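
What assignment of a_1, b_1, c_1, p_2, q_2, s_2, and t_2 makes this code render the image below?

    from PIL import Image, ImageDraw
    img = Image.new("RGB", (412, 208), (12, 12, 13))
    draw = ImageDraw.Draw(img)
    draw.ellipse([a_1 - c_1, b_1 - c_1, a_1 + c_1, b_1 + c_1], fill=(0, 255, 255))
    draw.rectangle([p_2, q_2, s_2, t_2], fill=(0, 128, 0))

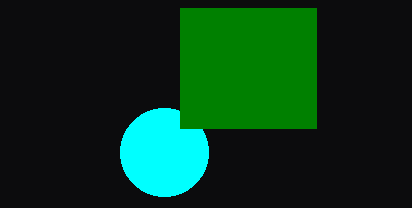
a_1 = 164
b_1 = 152
c_1 = 44
p_2 = 180
q_2 = 8
s_2 = 316
t_2 = 128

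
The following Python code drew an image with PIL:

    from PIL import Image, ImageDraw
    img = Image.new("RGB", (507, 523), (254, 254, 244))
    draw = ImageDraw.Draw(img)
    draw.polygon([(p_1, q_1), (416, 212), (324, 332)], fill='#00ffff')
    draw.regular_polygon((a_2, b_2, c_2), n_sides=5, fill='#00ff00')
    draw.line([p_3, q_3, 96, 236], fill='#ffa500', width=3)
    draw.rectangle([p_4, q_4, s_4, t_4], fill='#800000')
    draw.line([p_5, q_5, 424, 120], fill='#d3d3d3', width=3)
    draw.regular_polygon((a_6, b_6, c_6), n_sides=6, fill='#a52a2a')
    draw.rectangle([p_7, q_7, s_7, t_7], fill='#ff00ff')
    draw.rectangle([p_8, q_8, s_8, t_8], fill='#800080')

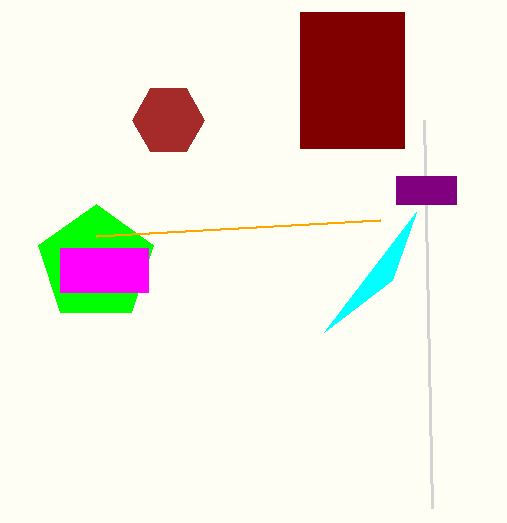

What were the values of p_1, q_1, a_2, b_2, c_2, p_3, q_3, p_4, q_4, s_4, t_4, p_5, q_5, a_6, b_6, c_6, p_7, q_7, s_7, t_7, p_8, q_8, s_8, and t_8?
p_1 = 392
q_1 = 280
a_2 = 96
b_2 = 264
c_2 = 60
p_3 = 380
q_3 = 220
p_4 = 300
q_4 = 12
s_4 = 404
t_4 = 148
p_5 = 432
q_5 = 508
a_6 = 168
b_6 = 120
c_6 = 36
p_7 = 60
q_7 = 248
s_7 = 148
t_7 = 292
p_8 = 396
q_8 = 176
s_8 = 456
t_8 = 204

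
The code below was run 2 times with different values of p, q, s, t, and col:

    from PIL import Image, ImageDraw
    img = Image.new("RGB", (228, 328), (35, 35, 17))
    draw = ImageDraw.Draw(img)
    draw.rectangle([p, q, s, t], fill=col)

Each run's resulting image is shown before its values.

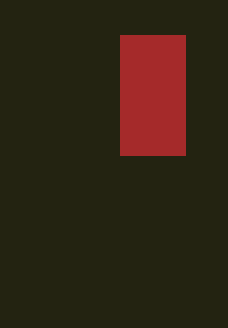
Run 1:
p = 120, q = 35, s = 185, t = 155, col = 'brown'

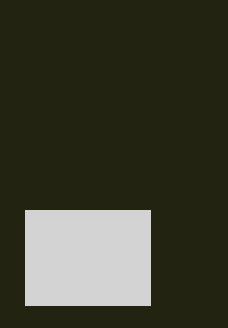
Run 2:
p = 25; q = 210; s = 150; t = 305; col = 'lightgray'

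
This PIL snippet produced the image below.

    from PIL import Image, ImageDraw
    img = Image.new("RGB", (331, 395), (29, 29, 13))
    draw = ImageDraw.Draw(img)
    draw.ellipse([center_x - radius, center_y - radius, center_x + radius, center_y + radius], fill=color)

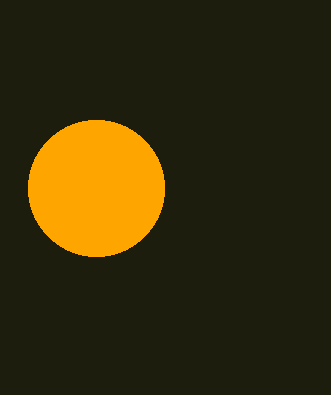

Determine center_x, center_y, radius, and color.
center_x = 96
center_y = 188
radius = 68
color = 'orange'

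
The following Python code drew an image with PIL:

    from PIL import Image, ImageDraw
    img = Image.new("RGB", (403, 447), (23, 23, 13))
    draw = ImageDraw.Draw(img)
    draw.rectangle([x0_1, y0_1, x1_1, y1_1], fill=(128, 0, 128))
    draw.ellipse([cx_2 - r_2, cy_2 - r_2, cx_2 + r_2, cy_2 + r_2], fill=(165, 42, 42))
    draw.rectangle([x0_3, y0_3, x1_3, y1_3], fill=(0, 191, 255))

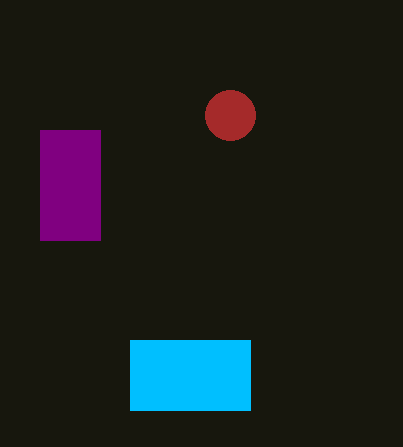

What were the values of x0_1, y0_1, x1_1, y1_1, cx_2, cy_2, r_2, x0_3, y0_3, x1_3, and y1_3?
x0_1 = 40
y0_1 = 130
x1_1 = 100
y1_1 = 240
cx_2 = 230
cy_2 = 115
r_2 = 25
x0_3 = 130
y0_3 = 340
x1_3 = 250
y1_3 = 410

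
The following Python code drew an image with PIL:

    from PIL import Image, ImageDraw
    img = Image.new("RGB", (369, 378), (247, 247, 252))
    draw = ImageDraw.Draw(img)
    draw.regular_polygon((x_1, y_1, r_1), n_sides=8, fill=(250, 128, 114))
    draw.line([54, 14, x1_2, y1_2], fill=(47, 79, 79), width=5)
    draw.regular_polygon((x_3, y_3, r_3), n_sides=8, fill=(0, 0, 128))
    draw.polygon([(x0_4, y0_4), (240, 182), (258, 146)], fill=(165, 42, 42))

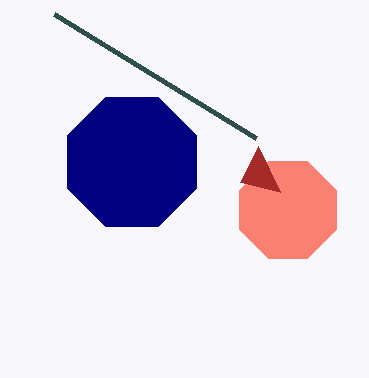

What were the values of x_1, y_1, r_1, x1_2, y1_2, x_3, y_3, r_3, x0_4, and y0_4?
x_1 = 288, y_1 = 210, r_1 = 52, x1_2 = 256, y1_2 = 138, x_3 = 132, y_3 = 162, r_3 = 70, x0_4 = 280, y0_4 = 192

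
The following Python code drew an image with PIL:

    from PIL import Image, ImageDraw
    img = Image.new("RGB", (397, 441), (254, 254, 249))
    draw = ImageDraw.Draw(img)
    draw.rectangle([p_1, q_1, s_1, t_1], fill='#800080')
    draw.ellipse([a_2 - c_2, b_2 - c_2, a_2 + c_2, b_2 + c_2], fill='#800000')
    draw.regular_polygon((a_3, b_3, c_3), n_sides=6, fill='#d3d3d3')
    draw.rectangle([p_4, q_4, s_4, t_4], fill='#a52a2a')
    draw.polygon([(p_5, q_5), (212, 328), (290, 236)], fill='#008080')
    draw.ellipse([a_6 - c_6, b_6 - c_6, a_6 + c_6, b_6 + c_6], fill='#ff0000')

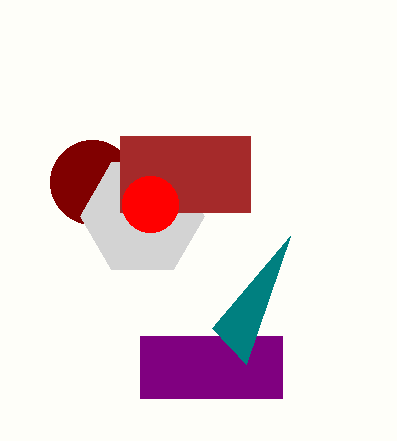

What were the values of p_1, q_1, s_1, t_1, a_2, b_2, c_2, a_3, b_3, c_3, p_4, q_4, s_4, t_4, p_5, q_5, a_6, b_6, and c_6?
p_1 = 140; q_1 = 336; s_1 = 282; t_1 = 398; a_2 = 92; b_2 = 182; c_2 = 42; a_3 = 142; b_3 = 216; c_3 = 62; p_4 = 120; q_4 = 136; s_4 = 250; t_4 = 212; p_5 = 246; q_5 = 364; a_6 = 150; b_6 = 204; c_6 = 28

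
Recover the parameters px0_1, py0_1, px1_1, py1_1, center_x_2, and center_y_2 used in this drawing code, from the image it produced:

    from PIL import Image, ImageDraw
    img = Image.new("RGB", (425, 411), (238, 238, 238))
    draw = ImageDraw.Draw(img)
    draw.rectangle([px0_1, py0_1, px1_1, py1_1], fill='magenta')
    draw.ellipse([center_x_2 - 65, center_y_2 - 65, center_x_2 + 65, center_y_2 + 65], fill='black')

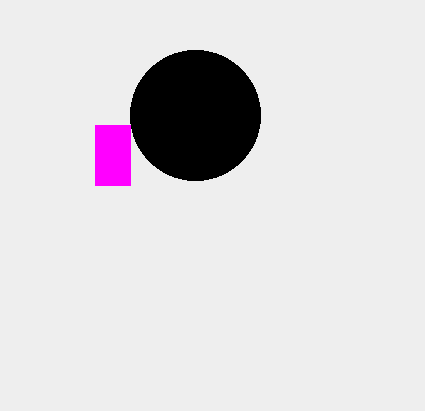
px0_1 = 95; py0_1 = 125; px1_1 = 130; py1_1 = 185; center_x_2 = 195; center_y_2 = 115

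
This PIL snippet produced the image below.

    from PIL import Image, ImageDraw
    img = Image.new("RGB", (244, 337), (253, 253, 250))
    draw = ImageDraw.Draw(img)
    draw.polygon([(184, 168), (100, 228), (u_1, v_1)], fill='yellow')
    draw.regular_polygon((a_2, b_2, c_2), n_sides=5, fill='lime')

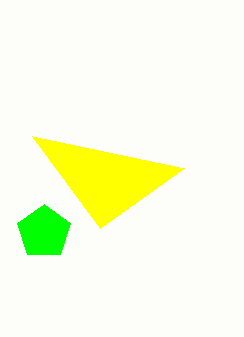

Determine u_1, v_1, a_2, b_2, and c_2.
u_1 = 32; v_1 = 136; a_2 = 44; b_2 = 232; c_2 = 28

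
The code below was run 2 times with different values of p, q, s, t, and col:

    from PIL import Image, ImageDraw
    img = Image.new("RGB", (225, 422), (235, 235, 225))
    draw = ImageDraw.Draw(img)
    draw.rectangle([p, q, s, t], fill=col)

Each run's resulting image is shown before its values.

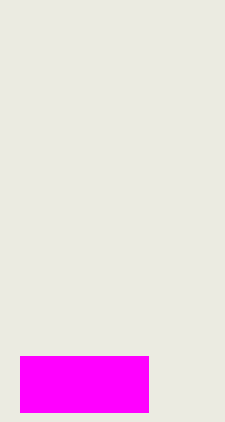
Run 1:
p = 20; q = 356; s = 148; t = 412; col = 'magenta'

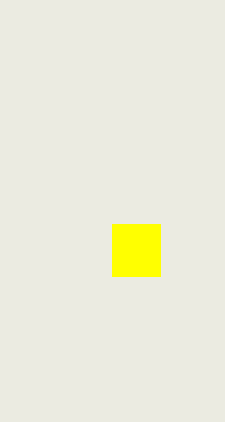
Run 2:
p = 112, q = 224, s = 160, t = 276, col = 'yellow'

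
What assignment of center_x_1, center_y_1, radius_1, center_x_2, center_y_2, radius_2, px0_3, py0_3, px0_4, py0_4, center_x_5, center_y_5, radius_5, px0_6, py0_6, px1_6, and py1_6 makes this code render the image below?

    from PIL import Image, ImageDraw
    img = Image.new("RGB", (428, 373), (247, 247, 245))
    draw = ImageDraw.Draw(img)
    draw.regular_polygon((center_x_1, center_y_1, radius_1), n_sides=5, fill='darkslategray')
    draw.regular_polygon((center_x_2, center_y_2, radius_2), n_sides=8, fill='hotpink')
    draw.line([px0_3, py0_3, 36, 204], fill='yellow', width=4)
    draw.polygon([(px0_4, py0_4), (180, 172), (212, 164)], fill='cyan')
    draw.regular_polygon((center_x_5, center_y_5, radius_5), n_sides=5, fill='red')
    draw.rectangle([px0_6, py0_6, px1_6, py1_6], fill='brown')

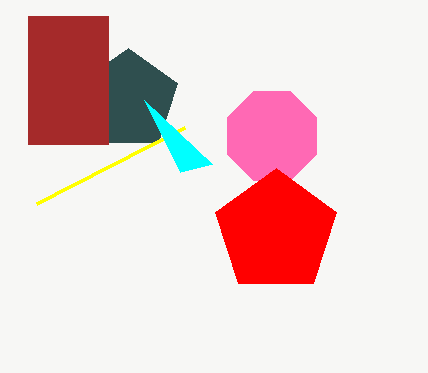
center_x_1 = 128; center_y_1 = 100; radius_1 = 52; center_x_2 = 272; center_y_2 = 136; radius_2 = 48; px0_3 = 184; py0_3 = 128; px0_4 = 144; py0_4 = 100; center_x_5 = 276; center_y_5 = 232; radius_5 = 64; px0_6 = 28; py0_6 = 16; px1_6 = 108; py1_6 = 144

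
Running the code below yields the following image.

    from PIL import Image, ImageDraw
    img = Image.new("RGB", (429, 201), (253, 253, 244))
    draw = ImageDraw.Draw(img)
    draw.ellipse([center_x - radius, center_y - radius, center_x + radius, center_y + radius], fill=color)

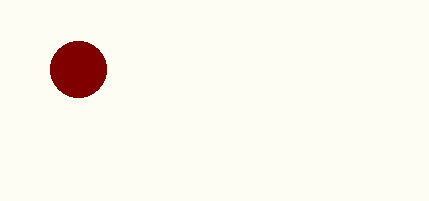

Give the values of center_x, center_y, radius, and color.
center_x = 78; center_y = 69; radius = 28; color = 'maroon'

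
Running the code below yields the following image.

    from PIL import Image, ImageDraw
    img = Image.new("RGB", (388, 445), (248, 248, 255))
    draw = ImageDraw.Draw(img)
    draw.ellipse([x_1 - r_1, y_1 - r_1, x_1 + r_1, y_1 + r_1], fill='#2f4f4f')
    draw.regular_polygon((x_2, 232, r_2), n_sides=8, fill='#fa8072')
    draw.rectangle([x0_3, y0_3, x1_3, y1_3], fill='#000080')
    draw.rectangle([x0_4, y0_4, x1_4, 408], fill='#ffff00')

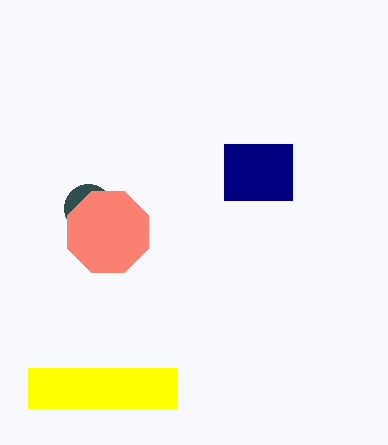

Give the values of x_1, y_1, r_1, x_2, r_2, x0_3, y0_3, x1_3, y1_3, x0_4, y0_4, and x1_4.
x_1 = 88, y_1 = 208, r_1 = 24, x_2 = 108, r_2 = 44, x0_3 = 224, y0_3 = 144, x1_3 = 292, y1_3 = 200, x0_4 = 28, y0_4 = 368, x1_4 = 176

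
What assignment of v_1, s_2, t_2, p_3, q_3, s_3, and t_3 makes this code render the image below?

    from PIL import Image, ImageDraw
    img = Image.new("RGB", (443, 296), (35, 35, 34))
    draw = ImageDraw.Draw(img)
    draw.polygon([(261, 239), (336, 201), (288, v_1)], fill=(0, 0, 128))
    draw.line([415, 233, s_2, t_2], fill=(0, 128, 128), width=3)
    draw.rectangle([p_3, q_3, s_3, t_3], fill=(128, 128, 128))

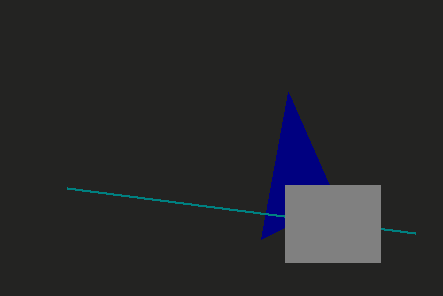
v_1 = 92, s_2 = 67, t_2 = 188, p_3 = 285, q_3 = 185, s_3 = 380, t_3 = 262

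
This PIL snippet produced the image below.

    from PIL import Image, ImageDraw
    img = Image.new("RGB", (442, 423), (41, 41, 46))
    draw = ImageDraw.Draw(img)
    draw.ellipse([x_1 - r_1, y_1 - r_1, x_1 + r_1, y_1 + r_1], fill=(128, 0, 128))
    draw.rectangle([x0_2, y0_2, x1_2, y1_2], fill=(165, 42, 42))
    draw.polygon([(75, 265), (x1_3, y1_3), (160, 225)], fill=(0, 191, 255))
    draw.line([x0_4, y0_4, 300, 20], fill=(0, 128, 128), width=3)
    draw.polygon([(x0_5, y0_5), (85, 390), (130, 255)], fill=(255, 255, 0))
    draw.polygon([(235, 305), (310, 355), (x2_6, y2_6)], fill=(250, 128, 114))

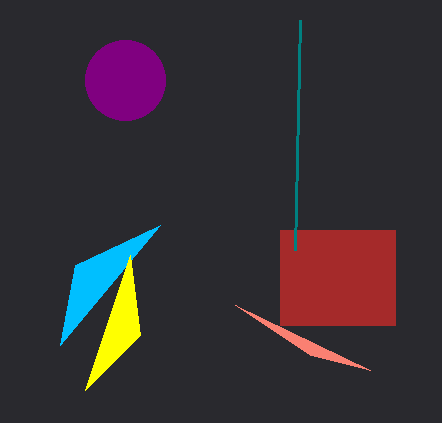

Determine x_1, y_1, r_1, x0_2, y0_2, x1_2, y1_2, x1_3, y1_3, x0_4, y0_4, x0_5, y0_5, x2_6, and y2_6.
x_1 = 125; y_1 = 80; r_1 = 40; x0_2 = 280; y0_2 = 230; x1_2 = 395; y1_2 = 325; x1_3 = 60; y1_3 = 345; x0_4 = 295; y0_4 = 250; x0_5 = 140; y0_5 = 335; x2_6 = 370; y2_6 = 370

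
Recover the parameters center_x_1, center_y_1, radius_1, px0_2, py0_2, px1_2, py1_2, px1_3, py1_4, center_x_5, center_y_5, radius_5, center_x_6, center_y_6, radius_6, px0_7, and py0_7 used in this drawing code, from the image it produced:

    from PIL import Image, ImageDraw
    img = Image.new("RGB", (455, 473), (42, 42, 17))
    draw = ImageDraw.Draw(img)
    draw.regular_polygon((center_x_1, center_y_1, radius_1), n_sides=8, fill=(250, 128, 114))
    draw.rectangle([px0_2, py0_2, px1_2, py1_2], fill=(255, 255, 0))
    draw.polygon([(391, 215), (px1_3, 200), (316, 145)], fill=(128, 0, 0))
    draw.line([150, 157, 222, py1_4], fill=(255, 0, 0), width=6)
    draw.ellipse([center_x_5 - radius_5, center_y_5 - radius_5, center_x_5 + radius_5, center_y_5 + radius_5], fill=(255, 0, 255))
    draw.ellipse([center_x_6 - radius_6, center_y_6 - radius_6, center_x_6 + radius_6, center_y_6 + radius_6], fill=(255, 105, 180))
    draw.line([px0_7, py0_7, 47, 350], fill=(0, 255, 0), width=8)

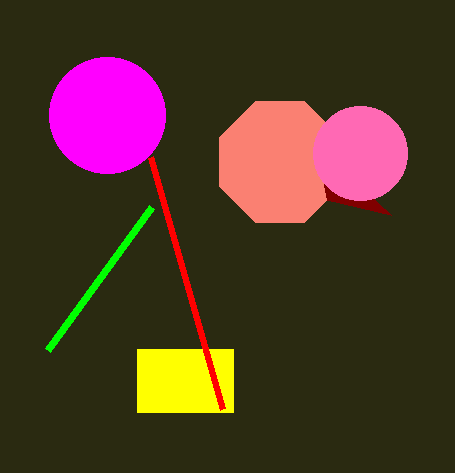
center_x_1 = 280
center_y_1 = 162
radius_1 = 65
px0_2 = 137
py0_2 = 349
px1_2 = 233
py1_2 = 412
px1_3 = 327
py1_4 = 409
center_x_5 = 107
center_y_5 = 115
radius_5 = 58
center_x_6 = 360
center_y_6 = 153
radius_6 = 47
px0_7 = 151
py0_7 = 207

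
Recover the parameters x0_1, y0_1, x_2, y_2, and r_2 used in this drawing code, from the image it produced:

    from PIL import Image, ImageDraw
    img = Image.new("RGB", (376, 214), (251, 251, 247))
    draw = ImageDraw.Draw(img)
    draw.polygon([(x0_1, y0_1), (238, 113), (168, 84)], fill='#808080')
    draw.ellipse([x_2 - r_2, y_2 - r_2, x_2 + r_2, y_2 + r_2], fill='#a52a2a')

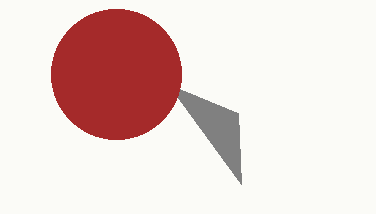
x0_1 = 241; y0_1 = 184; x_2 = 116; y_2 = 74; r_2 = 65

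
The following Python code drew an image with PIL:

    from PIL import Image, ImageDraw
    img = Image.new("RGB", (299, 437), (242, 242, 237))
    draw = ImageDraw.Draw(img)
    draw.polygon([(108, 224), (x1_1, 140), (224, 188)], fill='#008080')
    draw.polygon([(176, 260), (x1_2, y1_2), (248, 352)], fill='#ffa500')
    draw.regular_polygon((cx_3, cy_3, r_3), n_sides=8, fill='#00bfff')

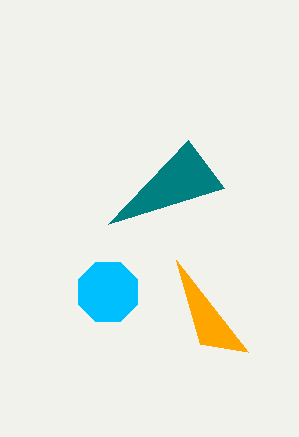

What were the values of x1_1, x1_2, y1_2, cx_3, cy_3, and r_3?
x1_1 = 188
x1_2 = 200
y1_2 = 344
cx_3 = 108
cy_3 = 292
r_3 = 32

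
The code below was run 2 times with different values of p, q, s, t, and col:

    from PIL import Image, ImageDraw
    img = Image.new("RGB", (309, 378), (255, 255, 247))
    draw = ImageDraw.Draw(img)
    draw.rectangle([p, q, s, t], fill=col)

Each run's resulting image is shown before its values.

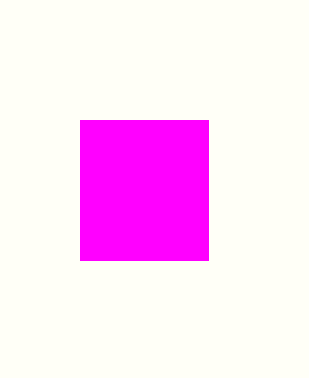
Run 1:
p = 80
q = 120
s = 208
t = 260
col = 'magenta'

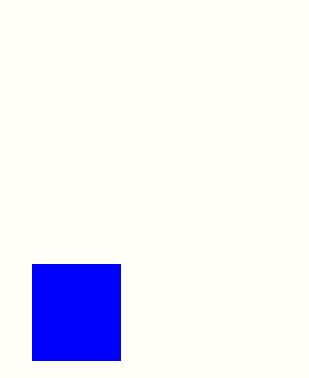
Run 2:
p = 32
q = 264
s = 120
t = 360
col = 'blue'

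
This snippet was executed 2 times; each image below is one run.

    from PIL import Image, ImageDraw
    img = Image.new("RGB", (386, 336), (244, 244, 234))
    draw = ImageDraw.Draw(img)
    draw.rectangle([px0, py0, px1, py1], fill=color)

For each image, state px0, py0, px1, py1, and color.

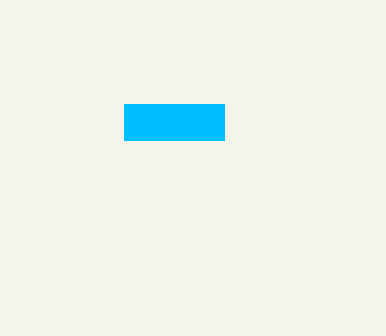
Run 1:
px0 = 124
py0 = 104
px1 = 224
py1 = 140
color = 'deepskyblue'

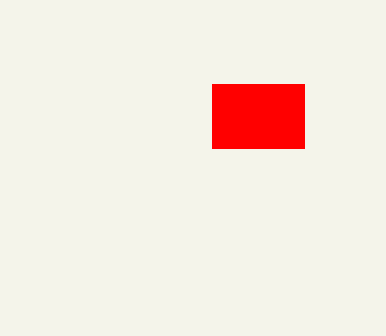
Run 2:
px0 = 212
py0 = 84
px1 = 304
py1 = 148
color = 'red'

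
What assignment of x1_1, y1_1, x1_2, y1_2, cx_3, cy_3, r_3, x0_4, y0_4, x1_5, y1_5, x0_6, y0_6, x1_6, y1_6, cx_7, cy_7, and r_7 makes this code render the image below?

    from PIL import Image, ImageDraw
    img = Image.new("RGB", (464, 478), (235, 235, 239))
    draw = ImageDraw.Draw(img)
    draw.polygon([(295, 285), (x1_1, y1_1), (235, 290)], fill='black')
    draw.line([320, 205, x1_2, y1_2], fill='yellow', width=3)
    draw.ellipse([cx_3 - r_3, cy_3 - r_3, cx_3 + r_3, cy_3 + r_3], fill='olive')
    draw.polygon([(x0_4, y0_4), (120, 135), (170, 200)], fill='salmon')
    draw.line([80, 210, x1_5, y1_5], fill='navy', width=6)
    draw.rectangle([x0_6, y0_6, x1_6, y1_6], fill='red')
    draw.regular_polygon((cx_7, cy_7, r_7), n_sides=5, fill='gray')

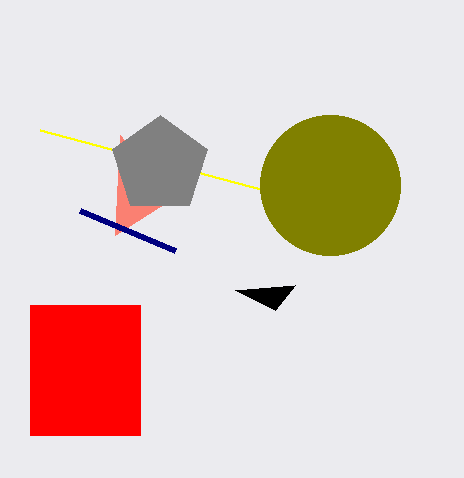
x1_1 = 275, y1_1 = 310, x1_2 = 40, y1_2 = 130, cx_3 = 330, cy_3 = 185, r_3 = 70, x0_4 = 115, y0_4 = 235, x1_5 = 175, y1_5 = 250, x0_6 = 30, y0_6 = 305, x1_6 = 140, y1_6 = 435, cx_7 = 160, cy_7 = 165, r_7 = 50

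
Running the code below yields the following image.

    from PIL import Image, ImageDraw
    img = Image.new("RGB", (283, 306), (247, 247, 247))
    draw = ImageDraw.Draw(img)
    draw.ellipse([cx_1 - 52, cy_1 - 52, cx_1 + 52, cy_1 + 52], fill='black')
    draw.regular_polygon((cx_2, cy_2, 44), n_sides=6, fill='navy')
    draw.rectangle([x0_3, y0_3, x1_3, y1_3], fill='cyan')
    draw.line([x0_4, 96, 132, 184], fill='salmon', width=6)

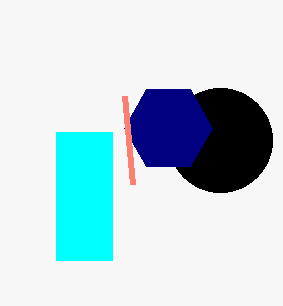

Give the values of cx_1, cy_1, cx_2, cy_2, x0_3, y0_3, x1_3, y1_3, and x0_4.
cx_1 = 220; cy_1 = 140; cx_2 = 168; cy_2 = 128; x0_3 = 56; y0_3 = 132; x1_3 = 112; y1_3 = 260; x0_4 = 124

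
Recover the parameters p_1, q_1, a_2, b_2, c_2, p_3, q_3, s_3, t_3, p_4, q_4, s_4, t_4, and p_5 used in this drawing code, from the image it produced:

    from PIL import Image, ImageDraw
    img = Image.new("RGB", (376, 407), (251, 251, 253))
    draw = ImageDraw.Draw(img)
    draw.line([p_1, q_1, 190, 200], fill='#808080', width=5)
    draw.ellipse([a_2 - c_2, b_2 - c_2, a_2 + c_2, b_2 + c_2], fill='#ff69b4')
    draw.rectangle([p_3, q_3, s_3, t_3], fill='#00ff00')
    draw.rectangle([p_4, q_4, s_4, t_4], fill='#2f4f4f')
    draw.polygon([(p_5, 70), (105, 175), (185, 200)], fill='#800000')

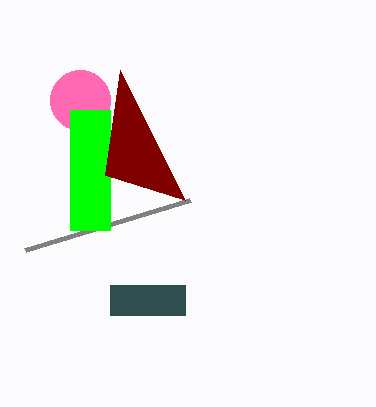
p_1 = 25, q_1 = 250, a_2 = 80, b_2 = 100, c_2 = 30, p_3 = 70, q_3 = 110, s_3 = 110, t_3 = 230, p_4 = 110, q_4 = 285, s_4 = 185, t_4 = 315, p_5 = 120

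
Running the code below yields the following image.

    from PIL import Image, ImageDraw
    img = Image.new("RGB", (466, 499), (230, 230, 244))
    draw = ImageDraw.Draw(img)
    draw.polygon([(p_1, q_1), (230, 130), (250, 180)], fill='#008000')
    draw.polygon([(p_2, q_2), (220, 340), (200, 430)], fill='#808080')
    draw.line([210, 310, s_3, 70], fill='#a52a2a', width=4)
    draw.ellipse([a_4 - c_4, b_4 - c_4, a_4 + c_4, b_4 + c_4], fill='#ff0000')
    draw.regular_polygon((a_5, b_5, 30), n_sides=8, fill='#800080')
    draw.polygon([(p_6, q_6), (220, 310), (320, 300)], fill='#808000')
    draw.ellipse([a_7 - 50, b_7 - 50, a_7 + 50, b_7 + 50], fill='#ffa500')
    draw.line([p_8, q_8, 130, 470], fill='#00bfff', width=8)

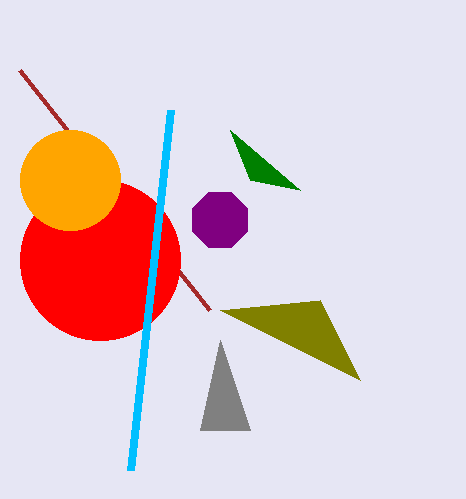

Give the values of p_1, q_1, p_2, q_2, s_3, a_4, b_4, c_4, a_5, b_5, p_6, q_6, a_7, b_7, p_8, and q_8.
p_1 = 300, q_1 = 190, p_2 = 250, q_2 = 430, s_3 = 20, a_4 = 100, b_4 = 260, c_4 = 80, a_5 = 220, b_5 = 220, p_6 = 360, q_6 = 380, a_7 = 70, b_7 = 180, p_8 = 170, q_8 = 110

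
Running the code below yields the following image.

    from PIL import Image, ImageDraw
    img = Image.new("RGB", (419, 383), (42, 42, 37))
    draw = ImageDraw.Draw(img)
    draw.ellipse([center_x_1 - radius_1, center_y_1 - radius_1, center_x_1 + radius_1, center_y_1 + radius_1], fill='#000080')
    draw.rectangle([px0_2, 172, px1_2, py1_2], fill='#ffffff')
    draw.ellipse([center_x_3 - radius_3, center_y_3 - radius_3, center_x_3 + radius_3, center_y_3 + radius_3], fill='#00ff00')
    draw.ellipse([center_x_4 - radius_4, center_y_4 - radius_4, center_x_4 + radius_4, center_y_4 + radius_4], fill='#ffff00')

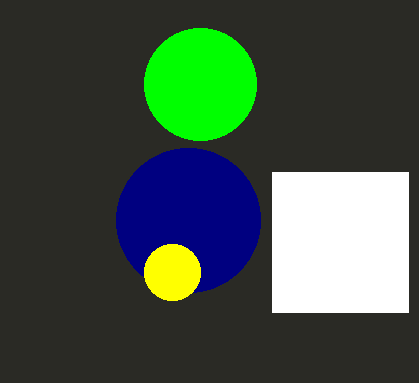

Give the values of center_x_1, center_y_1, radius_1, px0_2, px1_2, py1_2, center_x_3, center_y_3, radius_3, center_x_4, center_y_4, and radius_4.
center_x_1 = 188, center_y_1 = 220, radius_1 = 72, px0_2 = 272, px1_2 = 408, py1_2 = 312, center_x_3 = 200, center_y_3 = 84, radius_3 = 56, center_x_4 = 172, center_y_4 = 272, radius_4 = 28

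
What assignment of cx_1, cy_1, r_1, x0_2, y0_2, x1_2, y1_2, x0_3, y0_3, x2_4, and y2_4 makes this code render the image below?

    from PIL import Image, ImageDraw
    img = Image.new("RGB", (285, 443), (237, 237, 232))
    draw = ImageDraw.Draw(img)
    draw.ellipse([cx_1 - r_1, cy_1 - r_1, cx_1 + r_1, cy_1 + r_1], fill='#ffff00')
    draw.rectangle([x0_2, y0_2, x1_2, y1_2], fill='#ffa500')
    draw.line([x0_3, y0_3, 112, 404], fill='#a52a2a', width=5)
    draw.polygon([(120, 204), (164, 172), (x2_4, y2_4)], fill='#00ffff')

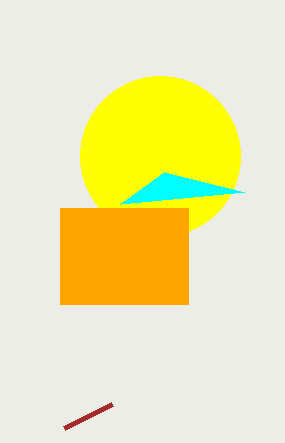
cx_1 = 160
cy_1 = 156
r_1 = 80
x0_2 = 60
y0_2 = 208
x1_2 = 188
y1_2 = 304
x0_3 = 64
y0_3 = 428
x2_4 = 244
y2_4 = 192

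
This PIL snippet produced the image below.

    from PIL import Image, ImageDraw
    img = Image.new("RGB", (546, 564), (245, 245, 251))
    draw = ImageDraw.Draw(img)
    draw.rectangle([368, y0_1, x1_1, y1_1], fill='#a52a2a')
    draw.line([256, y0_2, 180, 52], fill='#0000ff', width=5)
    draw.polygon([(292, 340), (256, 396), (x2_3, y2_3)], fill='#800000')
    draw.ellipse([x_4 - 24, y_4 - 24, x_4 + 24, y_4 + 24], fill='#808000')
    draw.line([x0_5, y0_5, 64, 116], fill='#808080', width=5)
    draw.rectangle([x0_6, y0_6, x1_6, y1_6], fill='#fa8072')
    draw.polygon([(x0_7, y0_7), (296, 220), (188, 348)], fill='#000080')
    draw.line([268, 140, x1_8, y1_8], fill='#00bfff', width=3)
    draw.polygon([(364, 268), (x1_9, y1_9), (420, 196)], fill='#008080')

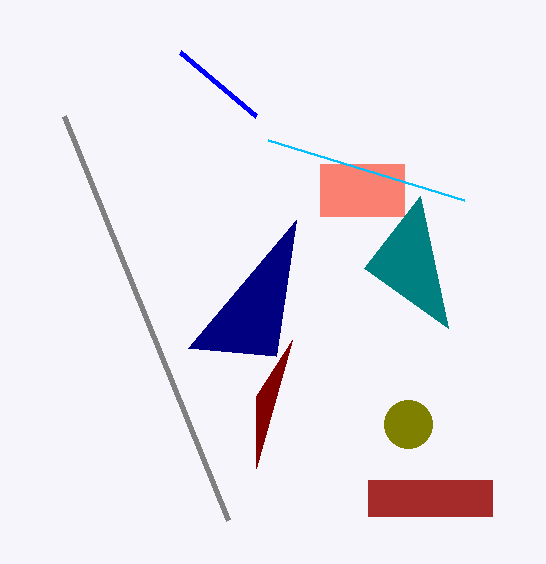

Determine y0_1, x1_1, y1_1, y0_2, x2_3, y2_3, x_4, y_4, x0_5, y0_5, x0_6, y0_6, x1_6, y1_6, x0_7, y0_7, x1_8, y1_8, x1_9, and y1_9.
y0_1 = 480
x1_1 = 492
y1_1 = 516
y0_2 = 116
x2_3 = 256
y2_3 = 468
x_4 = 408
y_4 = 424
x0_5 = 228
y0_5 = 520
x0_6 = 320
y0_6 = 164
x1_6 = 404
y1_6 = 216
x0_7 = 276
y0_7 = 356
x1_8 = 464
y1_8 = 200
x1_9 = 448
y1_9 = 328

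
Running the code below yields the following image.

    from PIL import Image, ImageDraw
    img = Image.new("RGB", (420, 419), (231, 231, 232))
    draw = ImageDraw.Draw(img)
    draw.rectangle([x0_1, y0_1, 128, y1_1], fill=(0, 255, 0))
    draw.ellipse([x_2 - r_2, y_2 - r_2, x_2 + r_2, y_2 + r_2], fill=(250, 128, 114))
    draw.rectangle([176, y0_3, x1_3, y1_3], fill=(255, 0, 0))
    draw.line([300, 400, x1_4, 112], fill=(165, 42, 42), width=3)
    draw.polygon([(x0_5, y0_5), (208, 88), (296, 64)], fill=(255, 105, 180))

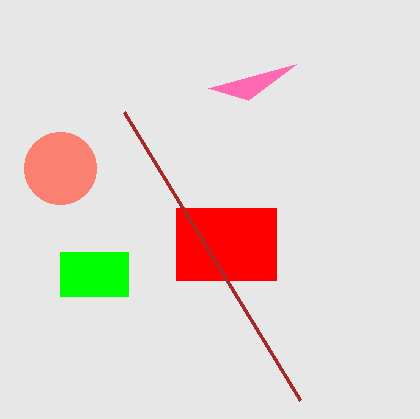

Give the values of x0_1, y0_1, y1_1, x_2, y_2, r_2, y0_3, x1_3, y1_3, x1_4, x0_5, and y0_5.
x0_1 = 60, y0_1 = 252, y1_1 = 296, x_2 = 60, y_2 = 168, r_2 = 36, y0_3 = 208, x1_3 = 276, y1_3 = 280, x1_4 = 124, x0_5 = 248, y0_5 = 100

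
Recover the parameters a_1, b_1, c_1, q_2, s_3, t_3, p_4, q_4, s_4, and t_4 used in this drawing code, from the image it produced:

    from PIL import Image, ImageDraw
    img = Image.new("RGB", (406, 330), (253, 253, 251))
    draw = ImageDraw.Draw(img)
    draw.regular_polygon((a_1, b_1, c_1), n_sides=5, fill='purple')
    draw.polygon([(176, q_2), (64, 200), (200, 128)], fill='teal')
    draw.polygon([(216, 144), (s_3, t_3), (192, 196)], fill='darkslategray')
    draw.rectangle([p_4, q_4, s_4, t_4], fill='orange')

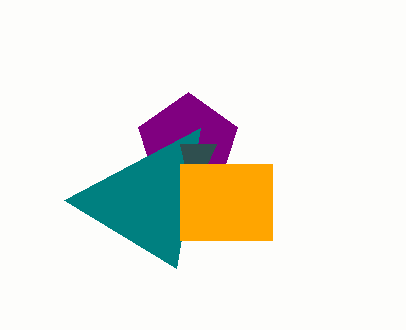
a_1 = 188; b_1 = 144; c_1 = 52; q_2 = 268; s_3 = 180; t_3 = 144; p_4 = 180; q_4 = 164; s_4 = 272; t_4 = 240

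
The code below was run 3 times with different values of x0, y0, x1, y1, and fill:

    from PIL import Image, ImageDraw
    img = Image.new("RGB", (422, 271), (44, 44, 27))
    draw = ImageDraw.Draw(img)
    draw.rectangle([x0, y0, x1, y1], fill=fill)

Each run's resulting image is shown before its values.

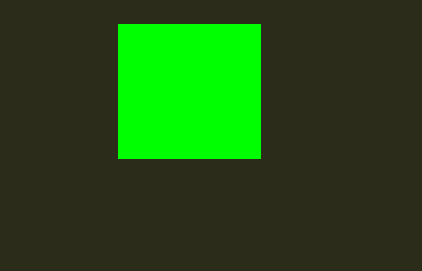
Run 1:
x0 = 118; y0 = 24; x1 = 260; y1 = 158; fill = 'lime'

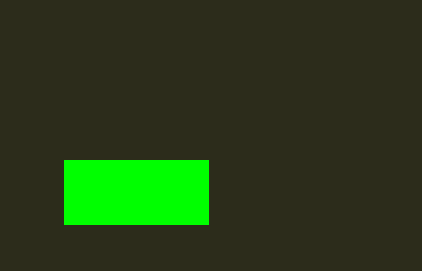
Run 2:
x0 = 64, y0 = 160, x1 = 208, y1 = 224, fill = 'lime'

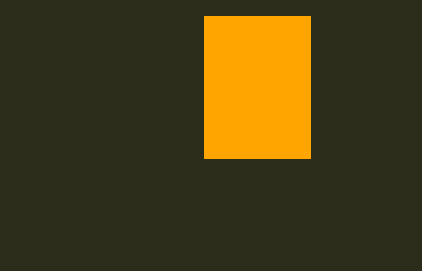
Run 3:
x0 = 204
y0 = 16
x1 = 310
y1 = 158
fill = 'orange'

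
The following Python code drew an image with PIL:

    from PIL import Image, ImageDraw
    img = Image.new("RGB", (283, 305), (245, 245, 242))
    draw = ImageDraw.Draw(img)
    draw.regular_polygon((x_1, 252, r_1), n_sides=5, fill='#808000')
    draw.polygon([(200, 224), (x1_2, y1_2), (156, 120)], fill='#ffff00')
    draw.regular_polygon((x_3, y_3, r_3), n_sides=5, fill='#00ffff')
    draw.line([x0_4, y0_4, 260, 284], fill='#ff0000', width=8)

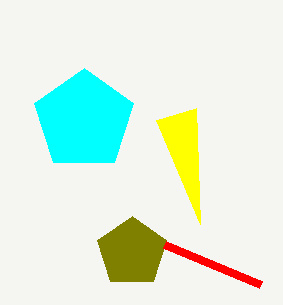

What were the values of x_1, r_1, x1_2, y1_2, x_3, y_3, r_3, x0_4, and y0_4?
x_1 = 132
r_1 = 36
x1_2 = 196
y1_2 = 108
x_3 = 84
y_3 = 120
r_3 = 52
x0_4 = 164
y0_4 = 244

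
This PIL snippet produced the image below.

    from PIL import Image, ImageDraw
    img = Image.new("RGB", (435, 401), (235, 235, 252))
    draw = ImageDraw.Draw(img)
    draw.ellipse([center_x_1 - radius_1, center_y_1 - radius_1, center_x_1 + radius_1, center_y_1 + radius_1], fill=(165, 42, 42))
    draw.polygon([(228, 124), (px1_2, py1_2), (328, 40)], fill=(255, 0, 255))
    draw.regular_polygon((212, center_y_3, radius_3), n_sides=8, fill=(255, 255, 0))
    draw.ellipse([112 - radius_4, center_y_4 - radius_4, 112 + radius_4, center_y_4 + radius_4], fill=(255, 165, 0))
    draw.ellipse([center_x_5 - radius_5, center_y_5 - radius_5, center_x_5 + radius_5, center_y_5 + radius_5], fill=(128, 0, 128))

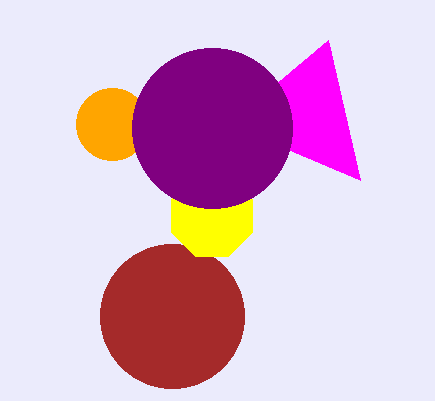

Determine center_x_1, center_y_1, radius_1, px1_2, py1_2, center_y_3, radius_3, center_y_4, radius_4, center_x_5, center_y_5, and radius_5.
center_x_1 = 172; center_y_1 = 316; radius_1 = 72; px1_2 = 360; py1_2 = 180; center_y_3 = 216; radius_3 = 44; center_y_4 = 124; radius_4 = 36; center_x_5 = 212; center_y_5 = 128; radius_5 = 80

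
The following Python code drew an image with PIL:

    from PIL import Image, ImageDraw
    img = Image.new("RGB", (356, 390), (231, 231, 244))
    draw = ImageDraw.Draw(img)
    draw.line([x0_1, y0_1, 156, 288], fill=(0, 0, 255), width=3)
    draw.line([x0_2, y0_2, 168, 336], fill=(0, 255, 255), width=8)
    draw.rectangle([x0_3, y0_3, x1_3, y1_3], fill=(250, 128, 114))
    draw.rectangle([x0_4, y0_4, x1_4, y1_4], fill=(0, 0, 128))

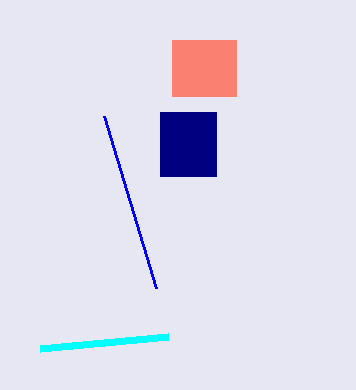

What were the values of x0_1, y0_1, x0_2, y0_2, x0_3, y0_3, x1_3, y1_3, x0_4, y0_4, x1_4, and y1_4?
x0_1 = 104
y0_1 = 116
x0_2 = 40
y0_2 = 348
x0_3 = 172
y0_3 = 40
x1_3 = 236
y1_3 = 96
x0_4 = 160
y0_4 = 112
x1_4 = 216
y1_4 = 176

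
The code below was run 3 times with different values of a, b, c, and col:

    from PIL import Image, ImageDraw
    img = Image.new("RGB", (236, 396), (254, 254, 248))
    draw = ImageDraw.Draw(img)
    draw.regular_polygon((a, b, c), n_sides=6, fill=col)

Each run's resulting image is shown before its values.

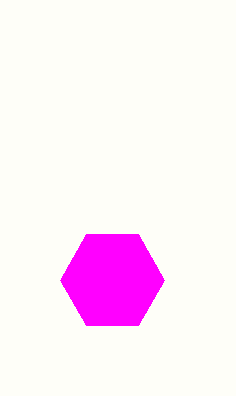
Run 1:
a = 112, b = 280, c = 52, col = 'magenta'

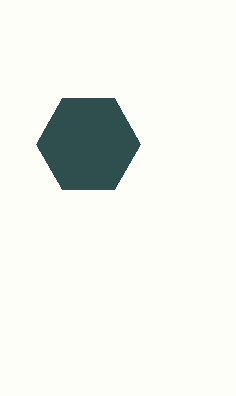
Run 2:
a = 88; b = 144; c = 52; col = 'darkslategray'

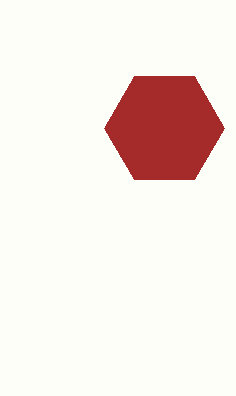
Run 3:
a = 164
b = 128
c = 60
col = 'brown'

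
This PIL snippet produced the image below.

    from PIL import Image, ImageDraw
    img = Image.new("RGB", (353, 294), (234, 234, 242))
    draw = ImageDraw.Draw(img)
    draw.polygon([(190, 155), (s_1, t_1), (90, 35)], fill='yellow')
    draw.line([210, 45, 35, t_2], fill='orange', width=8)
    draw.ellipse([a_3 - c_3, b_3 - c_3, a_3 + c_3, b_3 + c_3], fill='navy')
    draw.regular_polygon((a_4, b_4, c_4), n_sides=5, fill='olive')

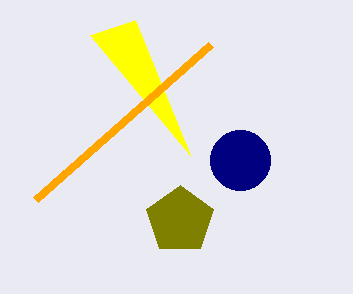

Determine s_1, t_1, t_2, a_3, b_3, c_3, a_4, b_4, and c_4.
s_1 = 135
t_1 = 20
t_2 = 200
a_3 = 240
b_3 = 160
c_3 = 30
a_4 = 180
b_4 = 220
c_4 = 35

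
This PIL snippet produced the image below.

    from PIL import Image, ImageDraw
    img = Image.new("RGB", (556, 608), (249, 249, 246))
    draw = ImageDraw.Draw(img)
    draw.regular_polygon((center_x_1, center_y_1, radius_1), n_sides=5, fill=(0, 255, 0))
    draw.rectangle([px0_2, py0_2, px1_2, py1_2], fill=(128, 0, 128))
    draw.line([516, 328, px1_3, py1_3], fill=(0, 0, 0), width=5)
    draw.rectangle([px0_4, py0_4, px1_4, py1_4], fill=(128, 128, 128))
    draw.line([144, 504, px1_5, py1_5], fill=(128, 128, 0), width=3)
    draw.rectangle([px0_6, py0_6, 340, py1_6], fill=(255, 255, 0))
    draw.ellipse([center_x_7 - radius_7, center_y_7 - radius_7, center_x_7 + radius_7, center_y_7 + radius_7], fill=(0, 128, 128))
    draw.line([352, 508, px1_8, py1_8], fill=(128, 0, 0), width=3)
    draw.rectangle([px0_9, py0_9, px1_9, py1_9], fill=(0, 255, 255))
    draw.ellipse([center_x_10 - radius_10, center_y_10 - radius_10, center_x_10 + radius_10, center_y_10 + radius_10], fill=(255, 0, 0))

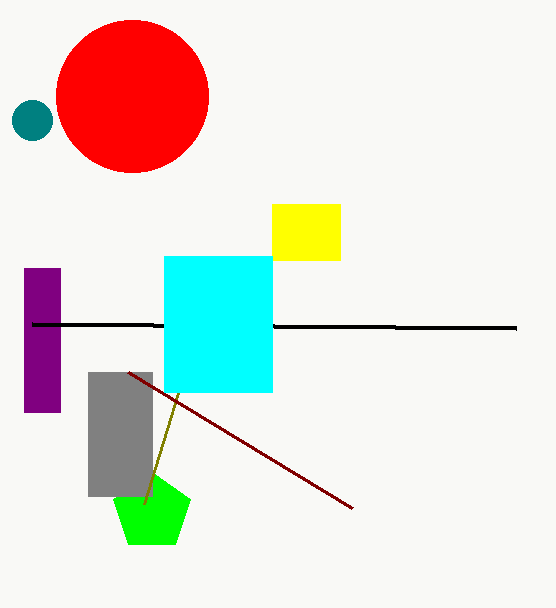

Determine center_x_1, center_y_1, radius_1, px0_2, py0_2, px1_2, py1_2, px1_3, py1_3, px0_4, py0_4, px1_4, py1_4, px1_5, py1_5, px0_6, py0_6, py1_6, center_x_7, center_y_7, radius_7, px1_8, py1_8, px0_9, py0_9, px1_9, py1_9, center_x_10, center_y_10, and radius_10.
center_x_1 = 152
center_y_1 = 512
radius_1 = 40
px0_2 = 24
py0_2 = 268
px1_2 = 60
py1_2 = 412
px1_3 = 32
py1_3 = 324
px0_4 = 88
py0_4 = 372
px1_4 = 152
py1_4 = 496
px1_5 = 220
py1_5 = 256
px0_6 = 272
py0_6 = 204
py1_6 = 260
center_x_7 = 32
center_y_7 = 120
radius_7 = 20
px1_8 = 128
py1_8 = 372
px0_9 = 164
py0_9 = 256
px1_9 = 272
py1_9 = 392
center_x_10 = 132
center_y_10 = 96
radius_10 = 76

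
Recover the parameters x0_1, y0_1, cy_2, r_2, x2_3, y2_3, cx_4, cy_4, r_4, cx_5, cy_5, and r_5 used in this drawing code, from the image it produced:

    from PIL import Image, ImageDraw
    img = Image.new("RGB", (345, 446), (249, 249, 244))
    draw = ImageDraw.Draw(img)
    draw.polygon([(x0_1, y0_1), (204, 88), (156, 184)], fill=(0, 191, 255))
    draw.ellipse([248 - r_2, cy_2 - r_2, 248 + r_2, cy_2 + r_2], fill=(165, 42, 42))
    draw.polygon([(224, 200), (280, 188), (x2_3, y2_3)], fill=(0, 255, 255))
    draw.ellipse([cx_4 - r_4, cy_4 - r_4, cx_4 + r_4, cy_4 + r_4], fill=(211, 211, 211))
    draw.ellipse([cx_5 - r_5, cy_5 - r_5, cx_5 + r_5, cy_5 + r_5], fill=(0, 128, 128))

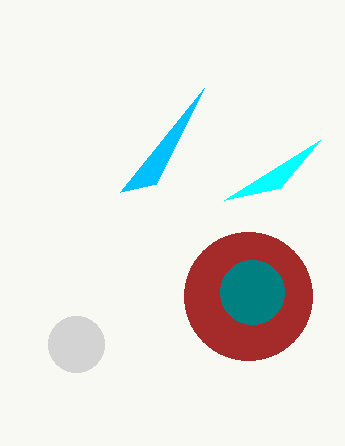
x0_1 = 120
y0_1 = 192
cy_2 = 296
r_2 = 64
x2_3 = 320
y2_3 = 140
cx_4 = 76
cy_4 = 344
r_4 = 28
cx_5 = 252
cy_5 = 292
r_5 = 32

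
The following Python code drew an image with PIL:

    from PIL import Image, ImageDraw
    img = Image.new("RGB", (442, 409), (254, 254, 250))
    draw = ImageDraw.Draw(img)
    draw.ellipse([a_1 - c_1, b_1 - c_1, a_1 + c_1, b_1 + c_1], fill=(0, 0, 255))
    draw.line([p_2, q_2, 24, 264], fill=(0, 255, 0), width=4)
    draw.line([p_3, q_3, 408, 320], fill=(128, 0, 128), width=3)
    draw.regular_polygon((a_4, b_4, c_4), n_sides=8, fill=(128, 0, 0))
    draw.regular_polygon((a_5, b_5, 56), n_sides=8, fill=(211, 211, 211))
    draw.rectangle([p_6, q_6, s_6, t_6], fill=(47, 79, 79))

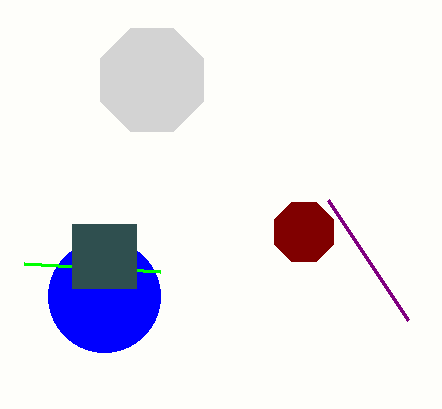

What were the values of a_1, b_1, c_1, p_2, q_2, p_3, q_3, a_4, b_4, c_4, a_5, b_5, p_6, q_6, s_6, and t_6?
a_1 = 104
b_1 = 296
c_1 = 56
p_2 = 160
q_2 = 272
p_3 = 328
q_3 = 200
a_4 = 304
b_4 = 232
c_4 = 32
a_5 = 152
b_5 = 80
p_6 = 72
q_6 = 224
s_6 = 136
t_6 = 288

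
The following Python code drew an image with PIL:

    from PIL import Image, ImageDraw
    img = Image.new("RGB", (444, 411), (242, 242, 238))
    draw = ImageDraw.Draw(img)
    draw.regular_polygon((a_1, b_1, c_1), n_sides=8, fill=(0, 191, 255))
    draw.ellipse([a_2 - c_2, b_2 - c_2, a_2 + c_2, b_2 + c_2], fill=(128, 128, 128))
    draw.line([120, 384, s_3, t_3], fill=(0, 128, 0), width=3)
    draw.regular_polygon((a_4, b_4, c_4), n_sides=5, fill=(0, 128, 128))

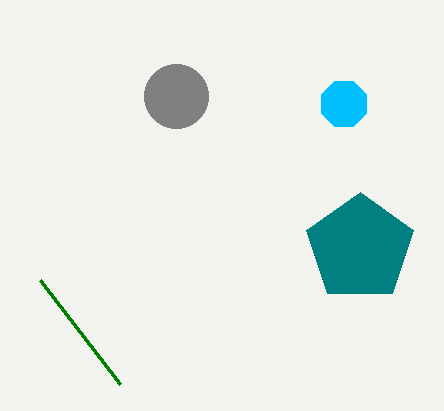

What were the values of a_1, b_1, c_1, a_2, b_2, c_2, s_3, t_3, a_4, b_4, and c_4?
a_1 = 344, b_1 = 104, c_1 = 24, a_2 = 176, b_2 = 96, c_2 = 32, s_3 = 40, t_3 = 280, a_4 = 360, b_4 = 248, c_4 = 56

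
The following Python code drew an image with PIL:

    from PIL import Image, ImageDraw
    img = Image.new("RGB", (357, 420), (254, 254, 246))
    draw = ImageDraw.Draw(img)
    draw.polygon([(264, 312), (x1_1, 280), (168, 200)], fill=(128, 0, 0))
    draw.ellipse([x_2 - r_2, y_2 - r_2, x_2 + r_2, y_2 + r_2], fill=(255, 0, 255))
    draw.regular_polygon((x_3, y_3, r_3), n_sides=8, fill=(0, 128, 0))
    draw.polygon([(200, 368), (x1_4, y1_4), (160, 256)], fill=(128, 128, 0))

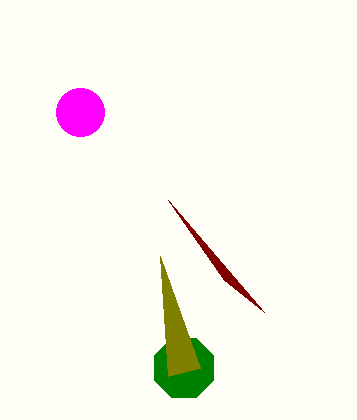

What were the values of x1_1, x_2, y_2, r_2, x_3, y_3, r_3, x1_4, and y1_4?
x1_1 = 224; x_2 = 80; y_2 = 112; r_2 = 24; x_3 = 184; y_3 = 368; r_3 = 32; x1_4 = 168; y1_4 = 376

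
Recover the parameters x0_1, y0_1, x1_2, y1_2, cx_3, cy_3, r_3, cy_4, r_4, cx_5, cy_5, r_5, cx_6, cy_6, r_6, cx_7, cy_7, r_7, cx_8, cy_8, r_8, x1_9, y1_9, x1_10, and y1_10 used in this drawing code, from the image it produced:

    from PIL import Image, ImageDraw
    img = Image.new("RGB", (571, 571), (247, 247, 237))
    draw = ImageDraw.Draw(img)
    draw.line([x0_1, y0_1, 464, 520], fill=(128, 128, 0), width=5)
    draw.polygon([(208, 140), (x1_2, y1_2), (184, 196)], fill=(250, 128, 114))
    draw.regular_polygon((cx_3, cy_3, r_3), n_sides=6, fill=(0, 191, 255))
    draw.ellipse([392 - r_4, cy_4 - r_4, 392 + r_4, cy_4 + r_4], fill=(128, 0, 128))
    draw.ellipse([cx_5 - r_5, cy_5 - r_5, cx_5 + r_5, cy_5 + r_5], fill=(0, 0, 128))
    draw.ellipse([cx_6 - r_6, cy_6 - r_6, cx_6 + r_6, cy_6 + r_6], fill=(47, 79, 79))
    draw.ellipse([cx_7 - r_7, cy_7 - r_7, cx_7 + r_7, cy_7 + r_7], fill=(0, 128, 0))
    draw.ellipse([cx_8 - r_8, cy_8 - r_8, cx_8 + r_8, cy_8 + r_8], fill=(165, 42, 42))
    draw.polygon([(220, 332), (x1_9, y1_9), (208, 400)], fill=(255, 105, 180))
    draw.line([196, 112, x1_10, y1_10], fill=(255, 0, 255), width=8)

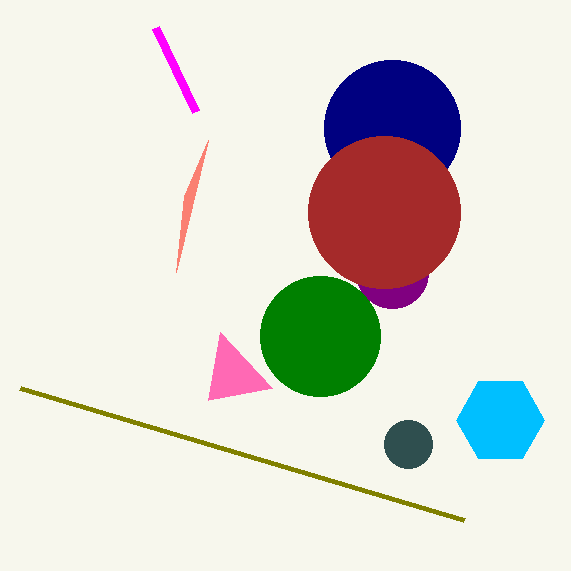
x0_1 = 20; y0_1 = 388; x1_2 = 176; y1_2 = 272; cx_3 = 500; cy_3 = 420; r_3 = 44; cy_4 = 272; r_4 = 36; cx_5 = 392; cy_5 = 128; r_5 = 68; cx_6 = 408; cy_6 = 444; r_6 = 24; cx_7 = 320; cy_7 = 336; r_7 = 60; cx_8 = 384; cy_8 = 212; r_8 = 76; x1_9 = 272; y1_9 = 388; x1_10 = 156; y1_10 = 28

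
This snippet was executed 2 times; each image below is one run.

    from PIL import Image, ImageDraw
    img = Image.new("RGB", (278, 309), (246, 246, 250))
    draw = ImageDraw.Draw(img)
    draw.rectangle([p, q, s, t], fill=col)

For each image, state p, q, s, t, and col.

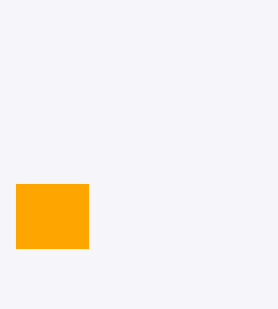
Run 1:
p = 16, q = 184, s = 88, t = 248, col = 'orange'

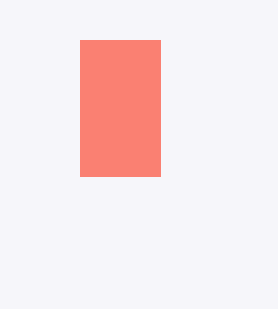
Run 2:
p = 80, q = 40, s = 160, t = 176, col = 'salmon'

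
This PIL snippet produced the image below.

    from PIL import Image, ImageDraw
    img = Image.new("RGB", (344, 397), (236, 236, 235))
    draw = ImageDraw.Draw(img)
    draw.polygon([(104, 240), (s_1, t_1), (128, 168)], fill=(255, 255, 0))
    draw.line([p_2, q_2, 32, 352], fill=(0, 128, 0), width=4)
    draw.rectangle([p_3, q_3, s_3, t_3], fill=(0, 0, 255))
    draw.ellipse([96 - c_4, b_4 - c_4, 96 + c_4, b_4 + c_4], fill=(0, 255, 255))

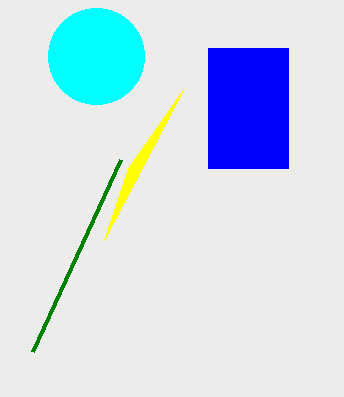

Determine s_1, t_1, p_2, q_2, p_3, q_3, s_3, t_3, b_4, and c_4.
s_1 = 184, t_1 = 88, p_2 = 120, q_2 = 160, p_3 = 208, q_3 = 48, s_3 = 288, t_3 = 168, b_4 = 56, c_4 = 48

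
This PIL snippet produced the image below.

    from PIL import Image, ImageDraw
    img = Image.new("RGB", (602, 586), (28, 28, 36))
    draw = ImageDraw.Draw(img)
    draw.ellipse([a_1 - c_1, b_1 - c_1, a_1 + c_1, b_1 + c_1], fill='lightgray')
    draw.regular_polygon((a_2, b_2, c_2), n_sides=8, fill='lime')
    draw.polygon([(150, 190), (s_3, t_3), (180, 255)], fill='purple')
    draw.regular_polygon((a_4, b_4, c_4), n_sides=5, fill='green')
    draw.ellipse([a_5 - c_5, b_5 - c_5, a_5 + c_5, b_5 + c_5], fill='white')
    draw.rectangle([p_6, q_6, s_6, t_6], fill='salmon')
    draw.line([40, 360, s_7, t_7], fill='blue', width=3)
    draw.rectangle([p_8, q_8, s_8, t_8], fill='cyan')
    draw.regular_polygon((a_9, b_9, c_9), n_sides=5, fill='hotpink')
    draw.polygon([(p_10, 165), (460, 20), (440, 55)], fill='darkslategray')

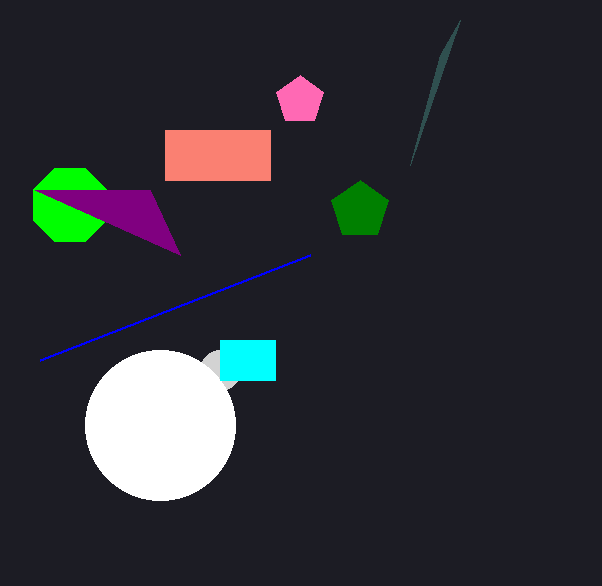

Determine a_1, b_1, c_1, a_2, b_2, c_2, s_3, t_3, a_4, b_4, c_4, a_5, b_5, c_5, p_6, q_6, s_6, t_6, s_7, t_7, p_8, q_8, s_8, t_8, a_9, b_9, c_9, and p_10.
a_1 = 220, b_1 = 370, c_1 = 20, a_2 = 70, b_2 = 205, c_2 = 40, s_3 = 35, t_3 = 190, a_4 = 360, b_4 = 210, c_4 = 30, a_5 = 160, b_5 = 425, c_5 = 75, p_6 = 165, q_6 = 130, s_6 = 270, t_6 = 180, s_7 = 310, t_7 = 255, p_8 = 220, q_8 = 340, s_8 = 275, t_8 = 380, a_9 = 300, b_9 = 100, c_9 = 25, p_10 = 410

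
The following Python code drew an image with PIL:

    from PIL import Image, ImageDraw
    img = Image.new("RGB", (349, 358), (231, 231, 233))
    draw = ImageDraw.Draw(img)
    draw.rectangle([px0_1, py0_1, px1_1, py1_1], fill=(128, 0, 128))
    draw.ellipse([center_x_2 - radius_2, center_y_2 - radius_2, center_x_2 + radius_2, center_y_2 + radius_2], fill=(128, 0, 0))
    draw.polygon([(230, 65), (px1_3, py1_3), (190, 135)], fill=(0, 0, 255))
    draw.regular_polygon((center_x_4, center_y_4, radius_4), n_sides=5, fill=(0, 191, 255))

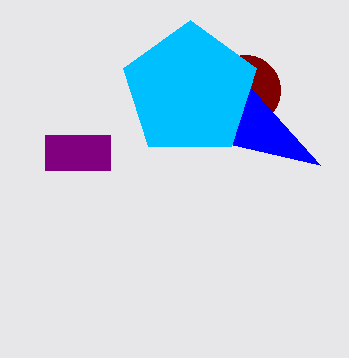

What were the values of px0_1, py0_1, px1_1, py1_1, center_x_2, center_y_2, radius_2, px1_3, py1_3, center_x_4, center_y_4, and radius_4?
px0_1 = 45, py0_1 = 135, px1_1 = 110, py1_1 = 170, center_x_2 = 245, center_y_2 = 90, radius_2 = 35, px1_3 = 320, py1_3 = 165, center_x_4 = 190, center_y_4 = 90, radius_4 = 70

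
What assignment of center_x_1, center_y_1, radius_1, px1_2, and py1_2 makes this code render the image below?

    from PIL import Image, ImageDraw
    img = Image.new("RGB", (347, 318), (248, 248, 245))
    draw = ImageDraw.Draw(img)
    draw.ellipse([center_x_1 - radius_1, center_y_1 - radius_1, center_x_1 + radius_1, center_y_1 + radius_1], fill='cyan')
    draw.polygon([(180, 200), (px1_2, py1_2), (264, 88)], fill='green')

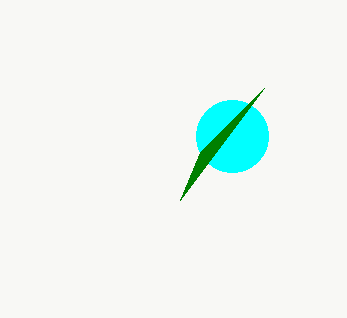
center_x_1 = 232; center_y_1 = 136; radius_1 = 36; px1_2 = 200; py1_2 = 152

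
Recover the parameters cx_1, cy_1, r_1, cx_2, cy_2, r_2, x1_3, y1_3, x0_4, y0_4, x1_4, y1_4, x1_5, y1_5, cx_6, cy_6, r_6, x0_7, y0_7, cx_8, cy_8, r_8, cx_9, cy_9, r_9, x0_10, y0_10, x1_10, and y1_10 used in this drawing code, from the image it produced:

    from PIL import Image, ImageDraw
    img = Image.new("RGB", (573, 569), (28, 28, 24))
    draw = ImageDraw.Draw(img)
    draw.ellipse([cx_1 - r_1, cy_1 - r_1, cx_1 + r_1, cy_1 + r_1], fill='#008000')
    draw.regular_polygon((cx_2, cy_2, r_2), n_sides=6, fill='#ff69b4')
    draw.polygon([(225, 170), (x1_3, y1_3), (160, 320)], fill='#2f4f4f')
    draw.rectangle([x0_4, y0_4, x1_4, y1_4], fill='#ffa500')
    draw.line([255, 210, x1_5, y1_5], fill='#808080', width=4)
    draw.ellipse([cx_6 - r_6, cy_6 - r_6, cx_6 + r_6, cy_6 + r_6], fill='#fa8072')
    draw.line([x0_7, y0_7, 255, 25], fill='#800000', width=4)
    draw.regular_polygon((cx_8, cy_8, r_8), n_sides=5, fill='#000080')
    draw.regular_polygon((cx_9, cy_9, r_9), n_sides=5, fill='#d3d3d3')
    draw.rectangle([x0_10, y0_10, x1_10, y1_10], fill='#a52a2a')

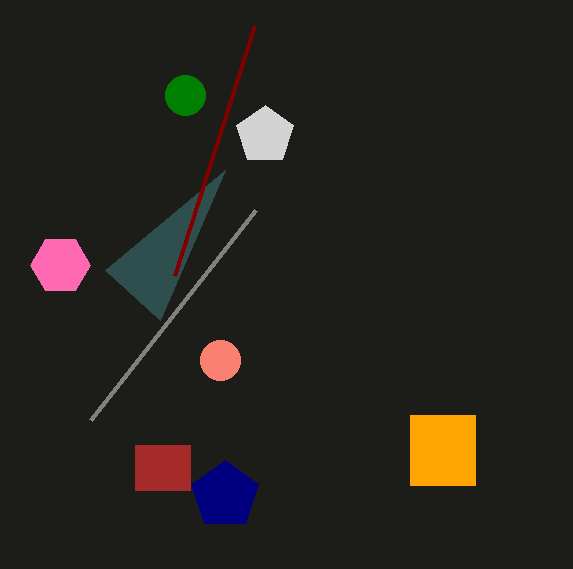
cx_1 = 185; cy_1 = 95; r_1 = 20; cx_2 = 60; cy_2 = 265; r_2 = 30; x1_3 = 105; y1_3 = 270; x0_4 = 410; y0_4 = 415; x1_4 = 475; y1_4 = 485; x1_5 = 90; y1_5 = 420; cx_6 = 220; cy_6 = 360; r_6 = 20; x0_7 = 175; y0_7 = 275; cx_8 = 225; cy_8 = 495; r_8 = 35; cx_9 = 265; cy_9 = 135; r_9 = 30; x0_10 = 135; y0_10 = 445; x1_10 = 190; y1_10 = 490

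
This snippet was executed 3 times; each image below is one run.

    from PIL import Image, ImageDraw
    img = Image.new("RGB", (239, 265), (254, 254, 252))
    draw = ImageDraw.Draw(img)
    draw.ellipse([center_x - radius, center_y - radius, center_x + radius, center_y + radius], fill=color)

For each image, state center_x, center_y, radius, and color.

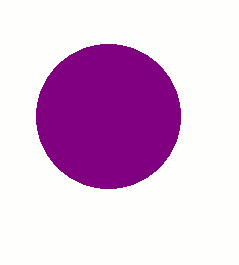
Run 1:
center_x = 108, center_y = 116, radius = 72, color = 'purple'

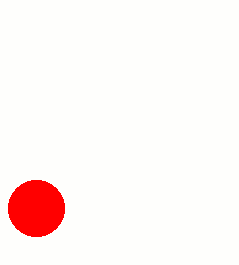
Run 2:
center_x = 36
center_y = 208
radius = 28
color = 'red'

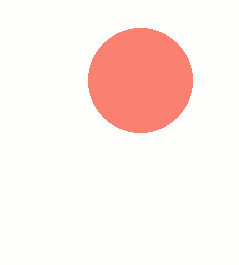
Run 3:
center_x = 140
center_y = 80
radius = 52
color = 'salmon'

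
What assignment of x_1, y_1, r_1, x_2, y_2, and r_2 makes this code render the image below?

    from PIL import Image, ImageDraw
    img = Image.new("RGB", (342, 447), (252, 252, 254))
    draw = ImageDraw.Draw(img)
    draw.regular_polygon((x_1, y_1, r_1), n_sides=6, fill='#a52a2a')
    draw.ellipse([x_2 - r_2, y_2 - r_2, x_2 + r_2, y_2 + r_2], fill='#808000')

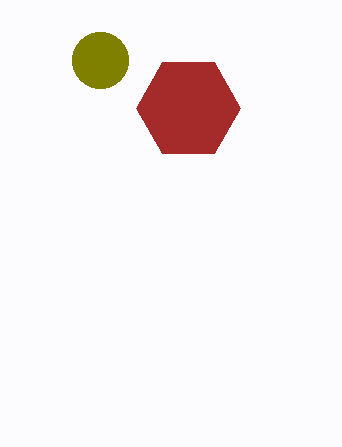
x_1 = 188
y_1 = 108
r_1 = 52
x_2 = 100
y_2 = 60
r_2 = 28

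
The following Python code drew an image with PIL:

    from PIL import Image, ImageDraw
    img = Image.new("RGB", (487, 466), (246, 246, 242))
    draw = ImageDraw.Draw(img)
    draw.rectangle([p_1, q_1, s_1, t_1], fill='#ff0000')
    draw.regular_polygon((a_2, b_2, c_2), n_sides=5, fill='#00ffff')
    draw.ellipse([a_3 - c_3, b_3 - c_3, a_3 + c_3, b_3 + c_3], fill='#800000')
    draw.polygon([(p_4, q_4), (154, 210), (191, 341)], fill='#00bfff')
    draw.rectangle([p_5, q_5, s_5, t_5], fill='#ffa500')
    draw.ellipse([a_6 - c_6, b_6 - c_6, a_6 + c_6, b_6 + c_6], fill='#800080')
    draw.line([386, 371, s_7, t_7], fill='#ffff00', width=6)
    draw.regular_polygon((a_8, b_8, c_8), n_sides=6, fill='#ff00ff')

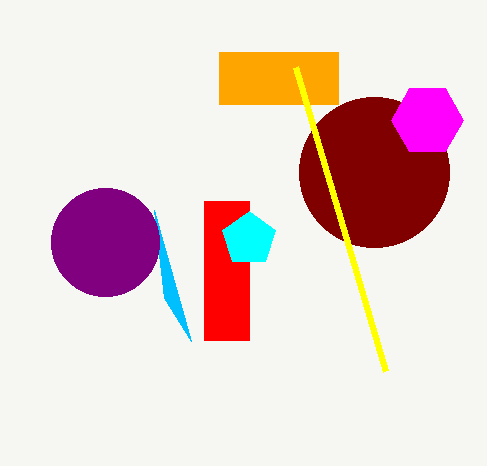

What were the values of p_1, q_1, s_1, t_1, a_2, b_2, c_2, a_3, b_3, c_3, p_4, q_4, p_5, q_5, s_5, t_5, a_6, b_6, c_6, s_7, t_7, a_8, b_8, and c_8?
p_1 = 204, q_1 = 201, s_1 = 249, t_1 = 340, a_2 = 249, b_2 = 239, c_2 = 28, a_3 = 374, b_3 = 172, c_3 = 75, p_4 = 164, q_4 = 298, p_5 = 219, q_5 = 52, s_5 = 338, t_5 = 104, a_6 = 105, b_6 = 242, c_6 = 54, s_7 = 296, t_7 = 67, a_8 = 427, b_8 = 120, c_8 = 36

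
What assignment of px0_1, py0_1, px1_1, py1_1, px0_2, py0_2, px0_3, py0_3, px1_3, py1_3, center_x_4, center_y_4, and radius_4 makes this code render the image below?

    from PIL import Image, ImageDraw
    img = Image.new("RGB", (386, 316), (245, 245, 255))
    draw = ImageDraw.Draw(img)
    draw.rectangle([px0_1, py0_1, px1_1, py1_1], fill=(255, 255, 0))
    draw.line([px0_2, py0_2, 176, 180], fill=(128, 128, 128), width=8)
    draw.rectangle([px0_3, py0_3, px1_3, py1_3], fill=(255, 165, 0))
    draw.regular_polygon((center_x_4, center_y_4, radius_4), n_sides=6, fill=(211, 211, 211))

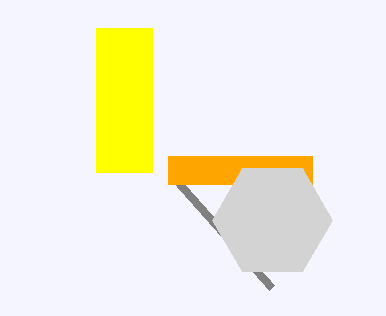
px0_1 = 96
py0_1 = 28
px1_1 = 152
py1_1 = 172
px0_2 = 272
py0_2 = 288
px0_3 = 168
py0_3 = 156
px1_3 = 312
py1_3 = 184
center_x_4 = 272
center_y_4 = 220
radius_4 = 60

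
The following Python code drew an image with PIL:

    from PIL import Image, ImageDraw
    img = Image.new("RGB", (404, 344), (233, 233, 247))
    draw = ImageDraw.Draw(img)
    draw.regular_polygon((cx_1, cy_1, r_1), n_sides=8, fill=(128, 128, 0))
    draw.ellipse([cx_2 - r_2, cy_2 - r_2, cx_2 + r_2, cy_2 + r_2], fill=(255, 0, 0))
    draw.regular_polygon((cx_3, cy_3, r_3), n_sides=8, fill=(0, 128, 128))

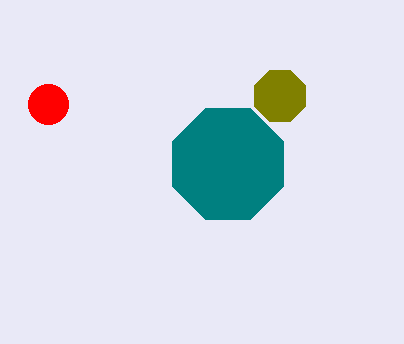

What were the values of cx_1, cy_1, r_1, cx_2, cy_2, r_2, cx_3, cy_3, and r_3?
cx_1 = 280; cy_1 = 96; r_1 = 28; cx_2 = 48; cy_2 = 104; r_2 = 20; cx_3 = 228; cy_3 = 164; r_3 = 60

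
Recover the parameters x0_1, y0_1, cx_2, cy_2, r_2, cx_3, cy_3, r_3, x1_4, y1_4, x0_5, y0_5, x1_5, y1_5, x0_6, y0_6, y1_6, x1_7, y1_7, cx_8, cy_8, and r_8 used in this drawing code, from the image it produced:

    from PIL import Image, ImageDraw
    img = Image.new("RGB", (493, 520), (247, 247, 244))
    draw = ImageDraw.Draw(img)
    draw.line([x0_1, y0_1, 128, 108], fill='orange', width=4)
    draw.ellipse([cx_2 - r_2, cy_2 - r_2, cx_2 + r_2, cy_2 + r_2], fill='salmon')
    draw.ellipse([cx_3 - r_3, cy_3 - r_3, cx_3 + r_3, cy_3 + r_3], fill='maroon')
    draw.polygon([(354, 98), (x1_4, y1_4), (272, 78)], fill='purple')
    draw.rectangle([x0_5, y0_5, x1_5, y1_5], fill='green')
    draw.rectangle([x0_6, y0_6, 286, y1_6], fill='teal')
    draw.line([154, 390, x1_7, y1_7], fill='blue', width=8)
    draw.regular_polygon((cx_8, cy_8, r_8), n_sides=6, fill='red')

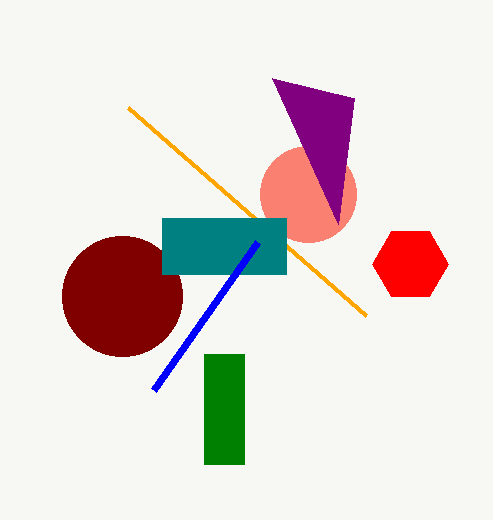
x0_1 = 366; y0_1 = 316; cx_2 = 308; cy_2 = 194; r_2 = 48; cx_3 = 122; cy_3 = 296; r_3 = 60; x1_4 = 338; y1_4 = 224; x0_5 = 204; y0_5 = 354; x1_5 = 244; y1_5 = 464; x0_6 = 162; y0_6 = 218; y1_6 = 274; x1_7 = 258; y1_7 = 242; cx_8 = 410; cy_8 = 264; r_8 = 38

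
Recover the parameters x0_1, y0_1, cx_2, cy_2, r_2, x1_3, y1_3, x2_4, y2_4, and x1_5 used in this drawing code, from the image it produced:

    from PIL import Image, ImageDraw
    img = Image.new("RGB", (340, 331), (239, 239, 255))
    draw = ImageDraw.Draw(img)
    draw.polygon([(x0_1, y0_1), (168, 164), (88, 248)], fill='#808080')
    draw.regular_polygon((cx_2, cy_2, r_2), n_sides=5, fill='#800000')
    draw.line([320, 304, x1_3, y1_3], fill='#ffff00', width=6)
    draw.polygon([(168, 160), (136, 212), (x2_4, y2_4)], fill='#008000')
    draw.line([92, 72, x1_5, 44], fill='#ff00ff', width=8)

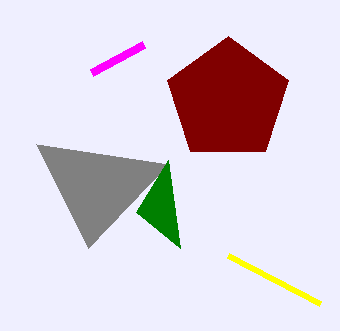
x0_1 = 36; y0_1 = 144; cx_2 = 228; cy_2 = 100; r_2 = 64; x1_3 = 228; y1_3 = 256; x2_4 = 180; y2_4 = 248; x1_5 = 144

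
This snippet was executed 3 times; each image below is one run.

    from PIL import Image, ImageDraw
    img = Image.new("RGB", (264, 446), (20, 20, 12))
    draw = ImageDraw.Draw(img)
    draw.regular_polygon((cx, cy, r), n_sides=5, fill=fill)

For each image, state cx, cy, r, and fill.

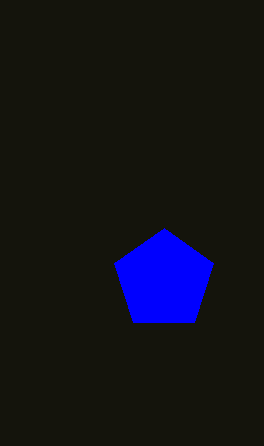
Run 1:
cx = 164; cy = 280; r = 52; fill = 'blue'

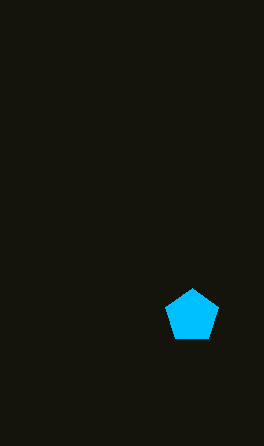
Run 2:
cx = 192
cy = 316
r = 28
fill = 'deepskyblue'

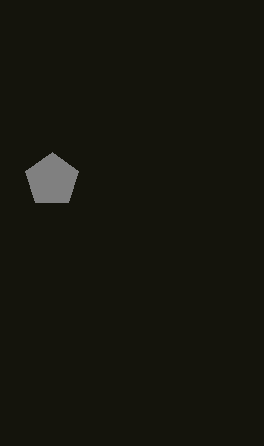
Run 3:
cx = 52
cy = 180
r = 28
fill = 'gray'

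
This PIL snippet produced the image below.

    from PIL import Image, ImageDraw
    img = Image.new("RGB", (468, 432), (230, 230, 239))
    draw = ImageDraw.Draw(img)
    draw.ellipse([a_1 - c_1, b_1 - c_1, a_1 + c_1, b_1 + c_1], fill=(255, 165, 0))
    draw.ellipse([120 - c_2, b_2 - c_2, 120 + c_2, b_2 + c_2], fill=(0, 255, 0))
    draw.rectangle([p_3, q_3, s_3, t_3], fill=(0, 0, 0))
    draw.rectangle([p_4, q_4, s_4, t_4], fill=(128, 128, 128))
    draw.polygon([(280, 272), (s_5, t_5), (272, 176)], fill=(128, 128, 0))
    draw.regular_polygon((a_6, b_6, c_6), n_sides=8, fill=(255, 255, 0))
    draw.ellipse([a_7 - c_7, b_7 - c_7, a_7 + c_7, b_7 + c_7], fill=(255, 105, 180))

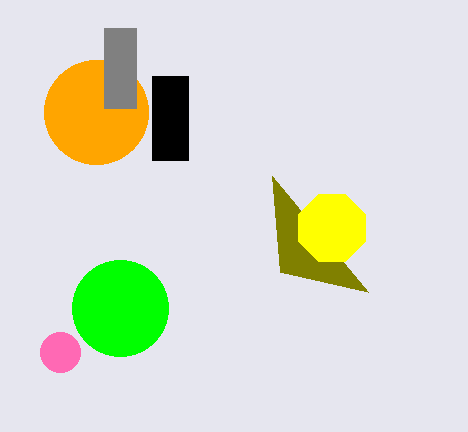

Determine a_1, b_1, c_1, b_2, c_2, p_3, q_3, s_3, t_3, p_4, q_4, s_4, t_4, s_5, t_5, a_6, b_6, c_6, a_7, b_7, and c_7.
a_1 = 96; b_1 = 112; c_1 = 52; b_2 = 308; c_2 = 48; p_3 = 152; q_3 = 76; s_3 = 188; t_3 = 160; p_4 = 104; q_4 = 28; s_4 = 136; t_4 = 108; s_5 = 368; t_5 = 292; a_6 = 332; b_6 = 228; c_6 = 36; a_7 = 60; b_7 = 352; c_7 = 20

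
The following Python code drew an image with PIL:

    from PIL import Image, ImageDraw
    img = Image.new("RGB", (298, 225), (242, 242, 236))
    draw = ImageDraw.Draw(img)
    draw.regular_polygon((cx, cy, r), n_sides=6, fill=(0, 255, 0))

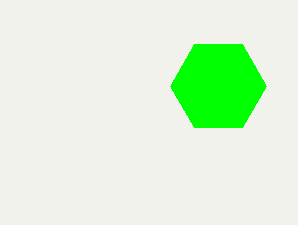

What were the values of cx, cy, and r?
cx = 218
cy = 86
r = 48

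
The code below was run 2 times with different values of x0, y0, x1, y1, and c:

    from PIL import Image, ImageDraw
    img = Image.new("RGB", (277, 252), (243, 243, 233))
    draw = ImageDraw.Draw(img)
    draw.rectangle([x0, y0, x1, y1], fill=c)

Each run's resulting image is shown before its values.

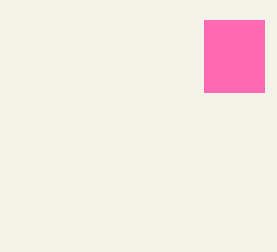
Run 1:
x0 = 204; y0 = 20; x1 = 264; y1 = 92; c = 'hotpink'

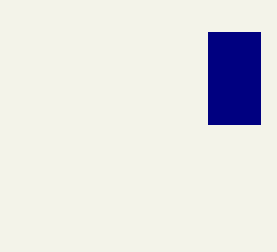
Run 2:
x0 = 208, y0 = 32, x1 = 260, y1 = 124, c = 'navy'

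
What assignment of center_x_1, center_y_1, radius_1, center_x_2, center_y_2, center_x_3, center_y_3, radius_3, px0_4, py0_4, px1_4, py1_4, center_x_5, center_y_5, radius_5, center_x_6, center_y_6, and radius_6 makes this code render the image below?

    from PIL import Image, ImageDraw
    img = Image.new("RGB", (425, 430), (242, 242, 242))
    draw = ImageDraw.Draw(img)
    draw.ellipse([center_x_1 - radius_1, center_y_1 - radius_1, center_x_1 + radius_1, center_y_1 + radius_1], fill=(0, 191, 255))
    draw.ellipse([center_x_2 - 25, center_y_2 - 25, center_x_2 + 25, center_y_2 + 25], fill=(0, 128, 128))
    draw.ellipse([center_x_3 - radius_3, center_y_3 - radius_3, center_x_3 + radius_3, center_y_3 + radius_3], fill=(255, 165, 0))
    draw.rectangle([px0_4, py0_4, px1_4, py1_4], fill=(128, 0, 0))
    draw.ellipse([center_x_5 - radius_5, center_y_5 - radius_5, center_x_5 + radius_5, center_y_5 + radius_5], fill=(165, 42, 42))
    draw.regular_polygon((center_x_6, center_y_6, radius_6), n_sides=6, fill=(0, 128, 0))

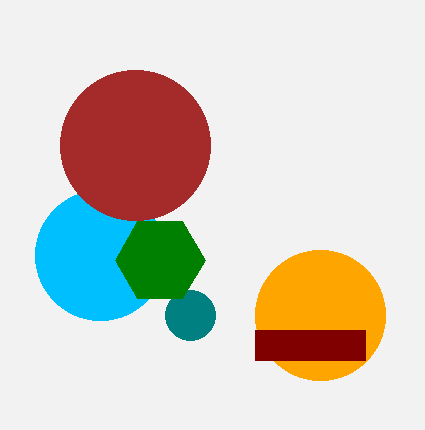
center_x_1 = 100
center_y_1 = 255
radius_1 = 65
center_x_2 = 190
center_y_2 = 315
center_x_3 = 320
center_y_3 = 315
radius_3 = 65
px0_4 = 255
py0_4 = 330
px1_4 = 365
py1_4 = 360
center_x_5 = 135
center_y_5 = 145
radius_5 = 75
center_x_6 = 160
center_y_6 = 260
radius_6 = 45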